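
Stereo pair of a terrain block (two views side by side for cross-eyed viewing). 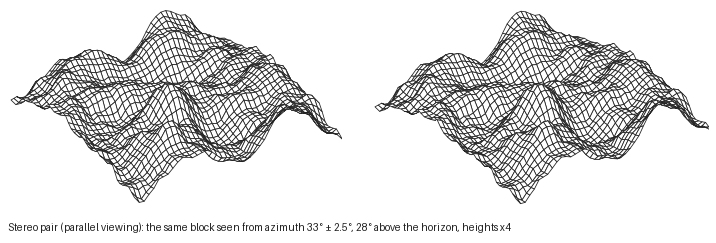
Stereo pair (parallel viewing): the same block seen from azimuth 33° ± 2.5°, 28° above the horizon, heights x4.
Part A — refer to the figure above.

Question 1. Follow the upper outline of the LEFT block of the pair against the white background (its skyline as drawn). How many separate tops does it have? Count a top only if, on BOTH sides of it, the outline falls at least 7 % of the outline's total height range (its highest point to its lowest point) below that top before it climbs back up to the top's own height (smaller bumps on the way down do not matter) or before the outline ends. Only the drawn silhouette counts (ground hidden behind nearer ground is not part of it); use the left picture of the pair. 2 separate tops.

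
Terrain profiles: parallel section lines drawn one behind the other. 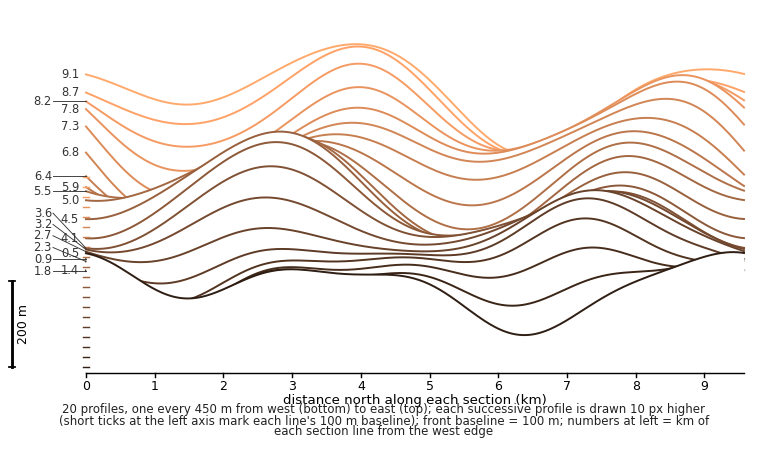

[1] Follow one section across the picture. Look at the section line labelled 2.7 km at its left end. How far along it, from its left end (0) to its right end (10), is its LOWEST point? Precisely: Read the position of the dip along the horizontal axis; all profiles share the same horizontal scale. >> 1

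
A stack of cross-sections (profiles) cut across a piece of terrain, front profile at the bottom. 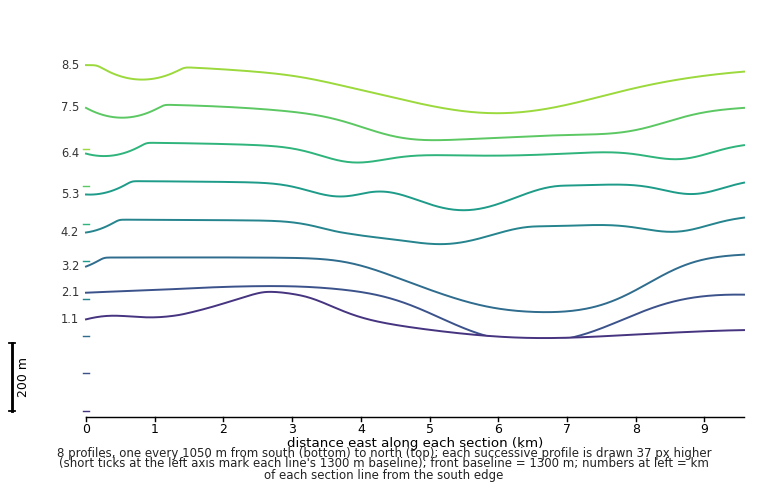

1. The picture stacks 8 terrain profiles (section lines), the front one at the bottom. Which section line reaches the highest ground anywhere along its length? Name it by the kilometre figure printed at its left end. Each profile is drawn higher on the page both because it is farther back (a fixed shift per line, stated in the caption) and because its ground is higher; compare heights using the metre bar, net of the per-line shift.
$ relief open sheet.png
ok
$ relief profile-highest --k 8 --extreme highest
1.1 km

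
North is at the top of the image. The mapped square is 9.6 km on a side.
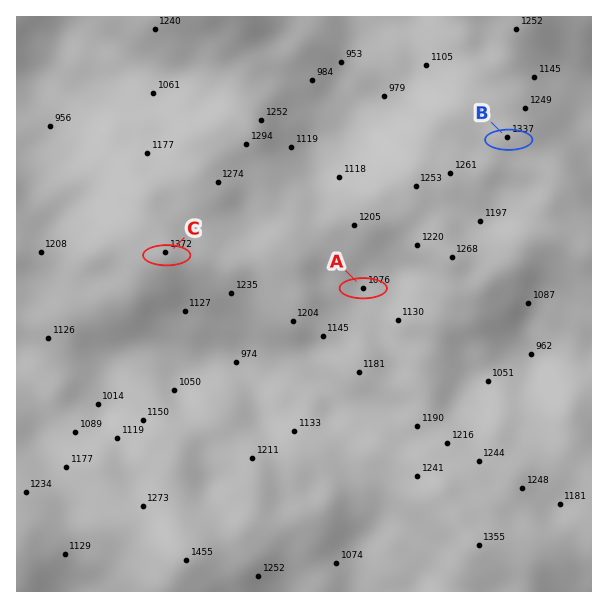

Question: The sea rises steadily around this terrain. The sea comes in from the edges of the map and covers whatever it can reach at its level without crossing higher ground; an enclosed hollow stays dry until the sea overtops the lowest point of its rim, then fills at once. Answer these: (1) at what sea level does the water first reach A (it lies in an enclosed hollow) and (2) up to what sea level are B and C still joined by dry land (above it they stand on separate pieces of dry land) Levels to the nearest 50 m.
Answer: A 1150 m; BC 1200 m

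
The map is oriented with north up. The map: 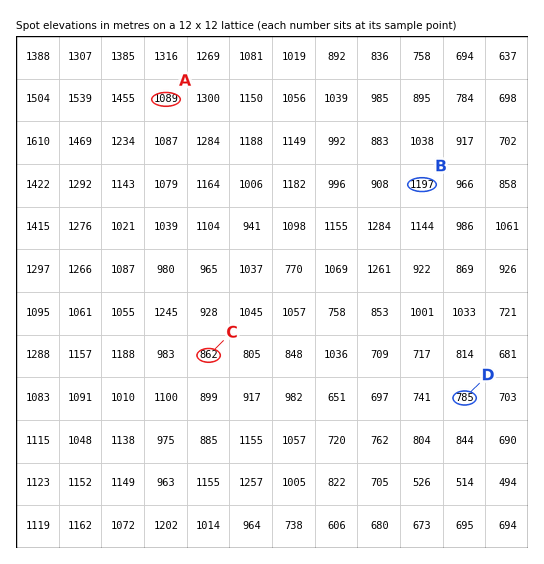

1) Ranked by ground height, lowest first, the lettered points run D C A B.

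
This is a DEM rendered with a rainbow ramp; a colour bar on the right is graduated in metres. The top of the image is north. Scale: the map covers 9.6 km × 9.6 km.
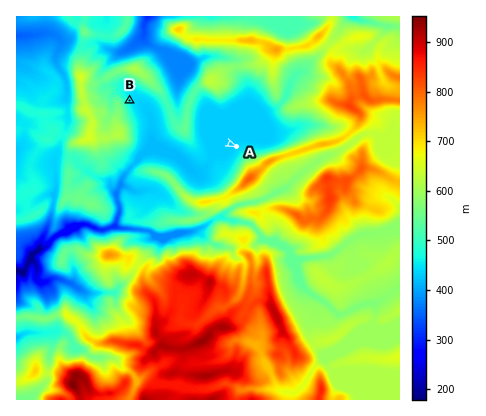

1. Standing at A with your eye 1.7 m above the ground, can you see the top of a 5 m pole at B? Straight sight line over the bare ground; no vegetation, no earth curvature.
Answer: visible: false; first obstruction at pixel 196 129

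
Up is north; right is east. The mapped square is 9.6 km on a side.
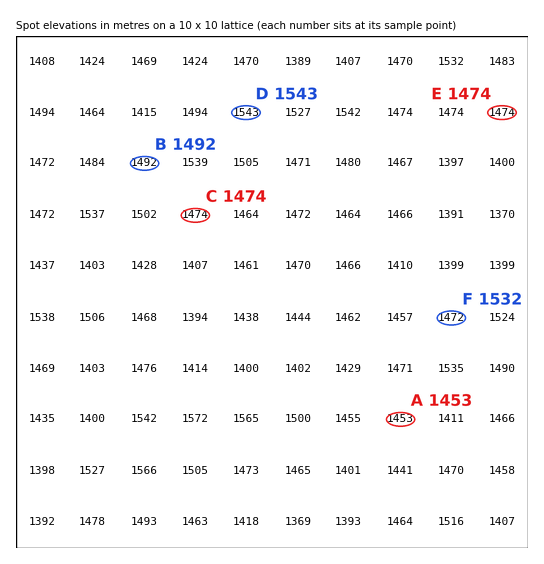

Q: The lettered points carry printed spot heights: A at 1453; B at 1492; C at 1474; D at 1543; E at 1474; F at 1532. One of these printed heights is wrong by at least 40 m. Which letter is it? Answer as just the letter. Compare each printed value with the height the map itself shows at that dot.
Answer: F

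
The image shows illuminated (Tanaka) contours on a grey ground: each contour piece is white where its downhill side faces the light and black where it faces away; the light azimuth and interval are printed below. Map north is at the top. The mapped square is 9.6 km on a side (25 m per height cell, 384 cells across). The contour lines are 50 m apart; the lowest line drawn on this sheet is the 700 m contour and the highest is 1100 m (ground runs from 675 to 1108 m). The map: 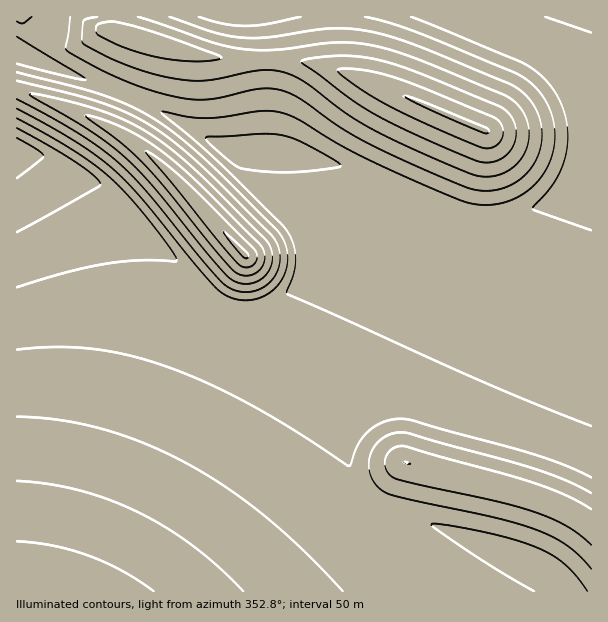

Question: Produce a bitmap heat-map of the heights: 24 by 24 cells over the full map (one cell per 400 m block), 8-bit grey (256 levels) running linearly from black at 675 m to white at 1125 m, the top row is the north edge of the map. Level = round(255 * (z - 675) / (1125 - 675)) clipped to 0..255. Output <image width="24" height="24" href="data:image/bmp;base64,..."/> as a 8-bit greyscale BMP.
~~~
<image width="24" height="24" href="data:image/bmp;base64,Qk12BgAAAAAAADYEAAAoAAAAGAAAABgAAAABAAgAAAAAAEACAAATCwAAEwsAAAABAAAAAAAAAAAAAAEBAQACAgIAAwMDAAQEBAAFBQUABgYGAAcHBwAICAgACQkJAAoKCgALCwsADAwMAA0NDQAODg4ADw8PABAQEAAREREAEhISABMTEwAUFBQAFRUVABYWFgAXFxcAGBgYABkZGQAaGhoAGxsbABwcHAAdHR0AHh4eAB8fHwAgICAAISEhACIiIgAjIyMAJCQkACUlJQAmJiYAJycnACgoKAApKSkAKioqACsrKwAsLCwALS0tAC4uLgAvLy8AMDAwADExMQAyMjIAMzMzADQ0NAA1NTUANjY2ADc3NwA4ODgAOTk5ADo6OgA7OzsAPDw8AD09PQA+Pj4APz8/AEBAQABBQUEAQkJCAENDQwBEREQARUVFAEZGRgBHR0cASEhIAElJSQBKSkoAS0tLAExMTABNTU0ATk5OAE9PTwBQUFAAUVFRAFJSUgBTU1MAVFRUAFVVVQBWVlYAV1dXAFhYWABZWVkAWlpaAFtbWwBcXFwAXV1dAF5eXgBfX18AYGBgAGFhYQBiYmIAY2NjAGRkZABlZWUAZmZmAGdnZwBoaGgAaWlpAGpqagBra2sAbGxsAG1tbQBubm4Ab29vAHBwcABxcXEAcnJyAHNzcwB0dHQAdXV1AHZ2dgB3d3cAeHh4AHl5eQB6enoAe3t7AHx8fAB9fX0Afn5+AH9/fwCAgIAAgYGBAIKCggCDg4MAhISEAIWFhQCGhoYAh4eHAIiIiACJiYkAioqKAIuLiwCMjIwAjY2NAI6OjgCPj48AkJCQAJGRkQCSkpIAk5OTAJSUlACVlZUAlpaWAJeXlwCYmJgAmZmZAJqamgCbm5sAnJycAJ2dnQCenp4An5+fAKCgoAChoaEAoqKiAKOjowCkpKQApaWlAKampgCnp6cAqKioAKmpqQCqqqoAq6urAKysrACtra0Arq6uAK+vrwCwsLAAsbGxALKysgCzs7MAtLS0ALW1tQC2trYAt7e3ALi4uAC5ubkAurq6ALu7uwC8vLwAvb29AL6+vgC/v78AwMDAAMHBwQDCwsIAw8PDAMTExADFxcUAxsbGAMfHxwDIyMgAycnJAMrKygDLy8sAzMzMAM3NzQDOzs4Az8/PANDQ0ADR0dEA0tLSANPT0wDU1NQA1dXVANbW1gDX19cA2NjYANnZ2QDa2toA29vbANzc3ADd3d0A3t7eAN/f3wDg4OAA4eHhAOLi4gDj4+MA5OTkAOXl5QDm5uYA5+fnAOjo6ADp6ekA6urqAOvr6wDs7OwA7e3tAO7u7gDv7+8A8PDwAPHx8QDy8vIA8/PzAPT09AD19fUA9vb2APf39wD4+PgA+fn5APr6+gD7+/sA/Pz8AP39/QD+/v4A////AMrIxcG8ta6noJiRioR+eHRwbGlmZGJgZ7+9uraxrKWfmJGKhH54c29raGViYGBogLOyr6ynopyWkImDfXhzb2pnZGRnbnqKoKinpKGdmJONiIJ8d3Juam1ze4OMlaGqpJ2cmZaTjoqFgHt2cWxocIyao6qsqZ+OepKRj4yJhYF9eHRva2djdZ6upJiLfnBgUoiHhYOAfHl1cW1pZWFeZYCDdGdcU01KSX19e3l3dHFtamZjX1xZVlhXUU1LSkhHRXNzcnBubGlmY2BdWldUUk9NS0lIRkVDQmpqaWhmZGJfXVpXVFJPTUtJR0ZEQ0FAPmBgYGBfXVtZV1RST01LSUdFQ0JAPz48O1VXWFhXVlVTUVBNS0lHRUNBQD49Ozo5N0tNT1BQUE9OY31oSERCQT89PDs5ODY1ND9DRkhJSUlgnMqgVEA+PTs6ODc2NDMyMTQ5PUBBQ1aS0d2bTzw6OTc2NTMyMS8uLScuMzc6S4XG2qFgOzc2NTQyMTEyMCwrKhsjKS5CebjWomA3MzIyMTAzPk5YUDkoJg8YJEJ1sM+gXzEqKistM0JVaHuIfFwzIw4rUn+wwpZaLCIhJC9CV2yBlKe2oXRBIEhulbGof1M/PTk3PlBogJeswM3KqHZCHYmXkHhgVlxiYFhVXHKOqcHMxbGchF8xGWZVT1lreYOGg3t3f5awvrmolH5pVDgbFTxOaYGUoKOcj4SCh4+UkIV1YUs2IxYTEllScZihlYBoVExQWGBiXlJCLh0UEhAPDg=="/>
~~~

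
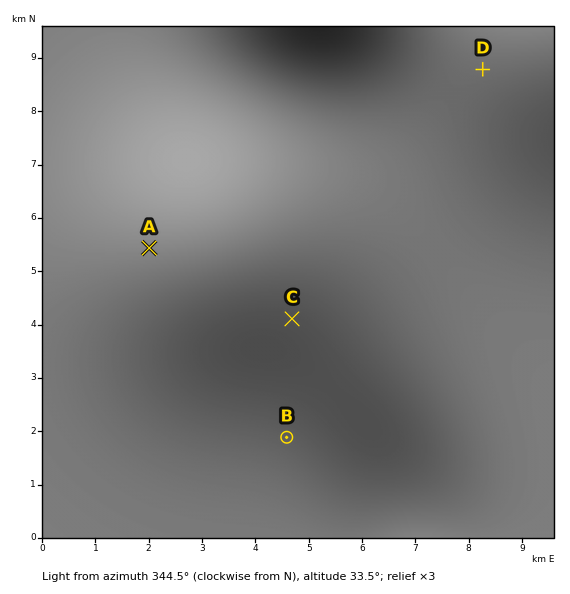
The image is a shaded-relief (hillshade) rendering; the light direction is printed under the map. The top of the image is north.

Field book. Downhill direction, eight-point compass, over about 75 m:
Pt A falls W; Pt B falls SE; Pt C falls SE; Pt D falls SW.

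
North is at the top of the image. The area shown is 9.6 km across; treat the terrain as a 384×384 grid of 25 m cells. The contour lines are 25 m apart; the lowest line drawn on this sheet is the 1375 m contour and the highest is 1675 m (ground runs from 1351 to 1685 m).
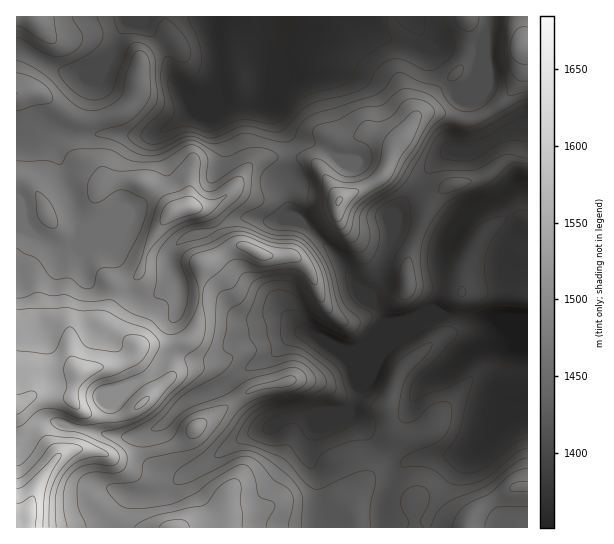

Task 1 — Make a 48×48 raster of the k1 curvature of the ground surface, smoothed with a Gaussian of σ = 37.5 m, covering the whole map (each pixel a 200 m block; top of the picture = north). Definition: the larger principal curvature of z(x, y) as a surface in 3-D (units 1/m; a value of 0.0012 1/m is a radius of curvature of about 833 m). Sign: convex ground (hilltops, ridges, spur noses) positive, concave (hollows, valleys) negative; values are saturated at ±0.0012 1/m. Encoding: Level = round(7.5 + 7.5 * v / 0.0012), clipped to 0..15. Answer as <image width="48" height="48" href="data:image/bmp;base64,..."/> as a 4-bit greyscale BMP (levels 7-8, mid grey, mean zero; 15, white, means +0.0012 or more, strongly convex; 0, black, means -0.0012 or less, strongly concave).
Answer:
<image width="48" height="48" href="data:image/bmp;base64,Qk32BAAAAAAAAHYAAAAoAAAAMAAAADAAAAABAAQAAAAAAIAEAAATCwAAEwsAABAAAAAAAAAAAAAAABEREQAiIiIAMzMzAERERABVVVUAZmZmAHd3dwCIiIgAmZmZAKqqqgC7u7sAzMzMAN3d3QDu7u4A////AIyoiIh5mrzcmIiXeImHd3mneIh4msh3iJ2nd3iZiIiKqYmYmZmIiImniIiIicuHiJ23d4mXd3d4mZmniaqZiImniIiImZy5iJ3nd4h3eIh4iaqoiJqpmYioiJmZmYnNy3v7Znd4mZiHeJvJiZqHeIiaiImZh3d6y2jflmacqIiHiIjLmZl3eIiJl4iId3d4qnef66z/qIiJiIicupl4mZiImHiId3d4i3eM7//rqru7qYiamJqIiZmHiZmIiHd4i4iripiIZ4is2oiYdnqHeImYiaq6mId4iZineJmsmId77bmHZnmXd3iImZmqqIh3iLdne//e/pmJvdyoZniHd3eJqniaqIiHiLurz8d3v/p3ib7sh3eIeJm7y3iauXd3h4qpnZV4iv+nd3jf/cuqrNmJ3neZrId3iHiHfLZ4eJ38qIeL///+3Jd3v5Z3e7h4iIiIi+3bmYjNu7mIiazcuph3jth3eLuqqpmZm6u7y5eaiJqoh3q5iIh4i+2YiImYiIh3mneHnKiJmYibqYmoeIiIib3Zd4iHd4d3qnd4q8zMyoeIiYiYeJuIiIndqZmId4d3mniKuqd5y4iIiId2eM6od3ic3KmIiJmJqqq6h5hmvId4iIiInv3beIiImYd3eJqpmaqYd4mHrIeJh3iJ77eJzbl3mph4iWiXmHeZd4iHrYiah3eK/WZ3nfyqvMzMzGmXmGeaqZiHnHiadmZ8+XeHePypmpiIiHmHiHipvKiHrIiJp2aP+YeIifuIipd3iImHiImGfLiKvKh4u7vfyXipiet4i6h3iIiHeHh3e9d73dya///+mHrJiN13esh3iIiIh4h4ifl5mK7//s3aiK25iK6HeMp3iIiJmHeHd9+Gd3rdlmm5mv2ph423eK2XeIiamIiHd5/ZeZmZh2iInvqHh3vYeIraiYipiJiHd3v//8l3iYd4r/hmZ3nLd4ibunioiJqHd4q97v6pqqq7rfyXZ4itp3iImXqYiIqoiaqI15/6mImYju/+mZiL7KmYiKqHiImazbl452n8dndmz4jf+5ma3//YaKmIeIiZqrqY2Xeup3d6+mZZ/oiJmIv+moiIiZmZmau6zKiKy7q9yHdnzqiHd3ed3XeImpmZmHit7cqImqqZmJiIrNqGaIeJmHiIiIiJh1Z66Yq6qYiImqqZm92FWJiIh4h3iJmJmHeKp2eamImqqZmZmc63e8qHd4d3m7zcuYiYd3iZhmeZiJmph6zd///odpeKuoib3Juod3eId3iZiImZiKu7l3jvprvMl3Zoq7uHiIiZh4iIiIeIiamZd3d92qu5d3dorMhnmIiZiIiIh3eHeaiKqId4ypmId3d4rcd4qYiZh3d4iHeIipiJy4h4upiJiIiInsmKuYiYh3iIiIiImph3nJiJyoiKqpiHnsmaqIiIiIiIiIiImYd2aqiK2mirqqqZvKmbmHiIiIiHd4h4iIiHaad52oq5iJmZmIiqiHiIiId3iIiIiIiIibiJyruod4iHd3mod4iIiIiIiId4mHeJq8mJyg=="/>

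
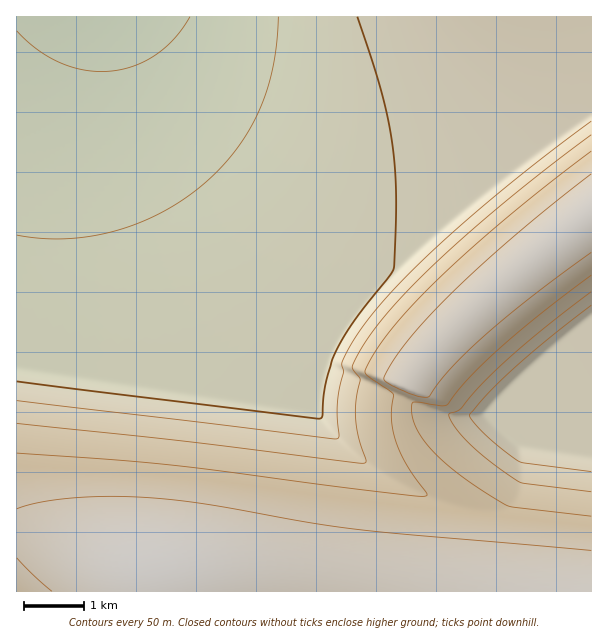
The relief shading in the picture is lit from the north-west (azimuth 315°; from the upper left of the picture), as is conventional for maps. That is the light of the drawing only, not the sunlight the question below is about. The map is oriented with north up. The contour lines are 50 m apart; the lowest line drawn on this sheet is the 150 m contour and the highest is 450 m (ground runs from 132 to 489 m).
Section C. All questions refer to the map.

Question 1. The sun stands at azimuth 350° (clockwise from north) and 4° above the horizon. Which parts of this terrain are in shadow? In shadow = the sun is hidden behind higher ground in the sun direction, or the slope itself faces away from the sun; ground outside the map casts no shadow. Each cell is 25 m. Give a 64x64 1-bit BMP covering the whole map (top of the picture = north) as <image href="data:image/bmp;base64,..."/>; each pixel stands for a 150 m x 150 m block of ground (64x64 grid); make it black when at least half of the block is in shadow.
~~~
<image width="64" height="64" href="data:image/bmp;base64,Qk0+AgAAAAAAAD4AAAAoAAAAQAAAAEAAAAABAAEAAAAAAAACAAATCwAAEwsAAAIAAAAAAAAA////AAAAAAAAAAAAAAAAAAAAAAAAAAAAAAAAAAAAAAAAAAAAAAAAAAAAAAAAAAAAAAAAAAAAAAAAAAAAAAAAAAAAAAAAAAAAAAAAAAAAAAAAAAAAAAAAAAAAAAAAAAAAAAAAAAAAAAAAAAAAAAAAAAAAAAAAAAAAAAAAAAAAAAAAAAAAAAAH+AAAAAAAD//+AAAAAAAf//8AAAAAAD///wAAAAAAf///AAAAAAD///8AAAAAAP///wAAAAAB8///AAAAAAOB//8AAAAABAH//wAAAAAAAP//AAAAAAAAf/8AAAAAAAA//wAAAAAAAB//AAAAAAAAD/8AAAAAAAAH/wAAAAAAAAP/AAAAAAAAAf8AAAAAAAAA/wAAAAAAAAA/AAAAAAAAAB8AAAAAAAAADwAAAAAAAAAHAAAAAAAAAAEAAAAAAAAAAAAAAAAAAAAAAAAAAAAAAAAAAAAAAAAAAAAAAAAAAAAAAAAAAAAAAAAAAAAAAAAAAAAAAAAAAAAAAAAAAAAAAAAAAAAAAAAAAAAAAAAAAAAAAAAAAAAAAAAAAAAAAAAAAAAAAAAAAAAAAAAAAAAAAAAAAAAAAAAAAAAAAAAAAAAAAAAAAAAAAAAAAAAAAAAAAAAAAAAAAAAAAAAAAAAAAAAAAAAAAAAAAAAAAAAAAAAAAAAAAAAAAAAAAAAAAAAAAA=="/>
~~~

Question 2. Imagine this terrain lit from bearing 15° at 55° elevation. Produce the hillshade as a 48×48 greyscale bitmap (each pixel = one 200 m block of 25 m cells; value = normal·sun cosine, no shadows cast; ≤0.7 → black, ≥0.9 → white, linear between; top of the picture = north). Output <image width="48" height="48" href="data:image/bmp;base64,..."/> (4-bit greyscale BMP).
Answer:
<image width="48" height="48" href="data:image/bmp;base64,Qk32BAAAAAAAAHYAAAAoAAAAMAAAADAAAAABAAQAAAAAAIAEAAATCwAAEwsAABAAAAAAAAAAAAAAABEREQAiIiIAMzMzAERERABVVVUAZmZmAHd3dwCIiIgAmZmZAKqqqgC7u7sAzMzMAN3d3QDu7u4A////AHd3eIiIiIiIiIiIiIiIiZmZmZmZqqqqqnd3iIiIiJmZmIiImZmZmZmZmZqqqqqqqniIiJmZmZmZmZmZmZmZmaqqqqqqq7u7u4iJmZmZqqqqqqqqqqqqqqqqq7u7u7u7zJmZmaqqqqqqqqqqqqqru7u7u7u8zMzMzJmaqqqqu7u7u7u7u7u7u7u8zMzMzMzN3aqqqru7u7u7u7u7u8zMzMzMzMu8zd3d3aqru7u7vMzMzMzMzMzMzMzMuqq7zd3u7ru7u8zMzMzMzMzMzd3d3dy5mZq83u7u7rvMzMzMzN3d3d3d3d3d3bmIiavN7v7v/8zMzM3d3d3d3d3d3u7u2nd4mrze////7szd3d3d3d7u7u7u7u7tlmeJq83v/+3cy93d3d3u7u7u7u7u7v/ZZniavN3v/Lqpmd3e7u7u7u7v//////6WZ4iavN7+yZmZme7u7u7v///////+7ttmd4mamIm7mZmZme7v///////+7t3MuqhneIhjEjRGmZmZmf/////+7dzLuqqZmZh3h0EAJEMiaJmZmf/u7dzLuqqZmZmZmZiHUgFXh1QxJomZmcy7uqmZmZmZmZmZmZiFNXmZh2VCEmiZmamZmZmZmZmZmZmZmZmHmqqpmHZTIRWJmZmZmZmZmZmZmZmZmZmaqruqmYdkMhFImZmZmZmZmZmZmZmZmZmau7u6qYh2QyEUeZmZmZmZmZmZmZmZmZmZu7u7qpiHZTIQN5mZmZmZmZmZmZmZmZmZrMzLu6mIdlQhApmZmZmZmZmZmZmZmZmZm8zMy7qZh2VDEJmZmZmZmZmZmZmZmZmZmbzMzLupmHZUMpmZmZmZmZmZmZmZmZmZmZvMzMu6qYdlQ5mZmZmZmZmZmZmZmZmZmZm83czLqph2VJmZmZmZmZmZmZmZmZmZmZmbzdzMu6mIdpmZmZmZmZmZmZmZmZmZmZmZvN3cy7qZh5mZmZmZmZmZmZmZmZmZmZmZm83dzLuqmJmaqqqqmZmZmZmZmZmZmZmZmazd3cy7qZqqqqqqqpmZmZmZmZmZmZmZmZrN3dzLuqqqqqqqqqmZmZmZmZmZmZmZmZms3d3My6qqqqqqqqmZmZmZmZmZmZmZmZmZvd3dzKqqqqqqqqqZmZmZmZmZmZmZmZmZms3d3KqqqqqqqqqZmZmZmZmZmZmZmZmZmazd3aqqqqqqqqqZmZmZmZmZmZmZmZmZmZm93aqqqqqqqqqZmZmZmZmZmZmZmZmZmZmazaqqqqqqqqqZmZmZmZmZmZmZiIiZmZmZrKqqqqqqqqqZmZmZmZmZmZiIiIiIiZmZmaqqqqqqqqqZmZmZmZmZmIiIiIiIiImZmaqqqqqqqqqZmZmZmZmYiIiIiIiIiIiZmaqqqqqqqqmZmZmZmZmIiIiIiIiIiIiJmaqqqqqqqqmZmZmZmZiIiIiIiIiIiIiImaqqqqqqqpmZmZmZmYiIiIiIiIiIiIiIiaqqqqqqqpmZmZmZmIiIiIiIiIiIiIiIiaqqqqqqqZmZmZmZiIiIiIiIiIiIiIiIiQ=="/>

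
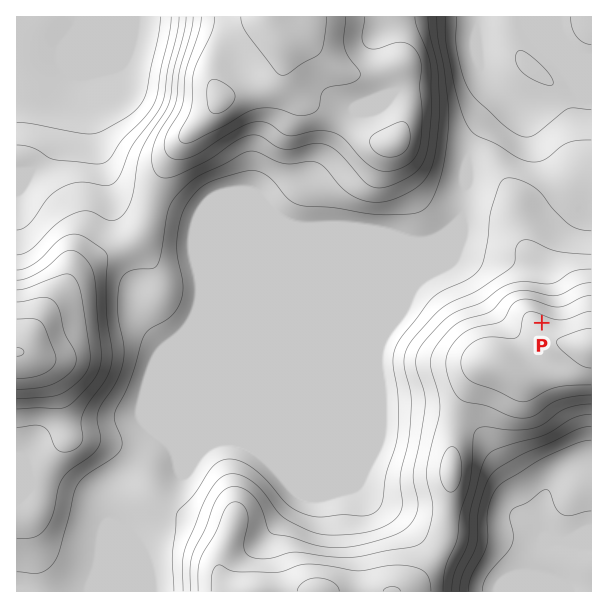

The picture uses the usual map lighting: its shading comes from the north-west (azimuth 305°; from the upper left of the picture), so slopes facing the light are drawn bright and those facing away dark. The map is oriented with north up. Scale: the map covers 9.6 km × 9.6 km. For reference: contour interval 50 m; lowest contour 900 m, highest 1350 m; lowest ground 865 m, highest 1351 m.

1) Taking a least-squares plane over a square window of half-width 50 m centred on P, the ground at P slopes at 7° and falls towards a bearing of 13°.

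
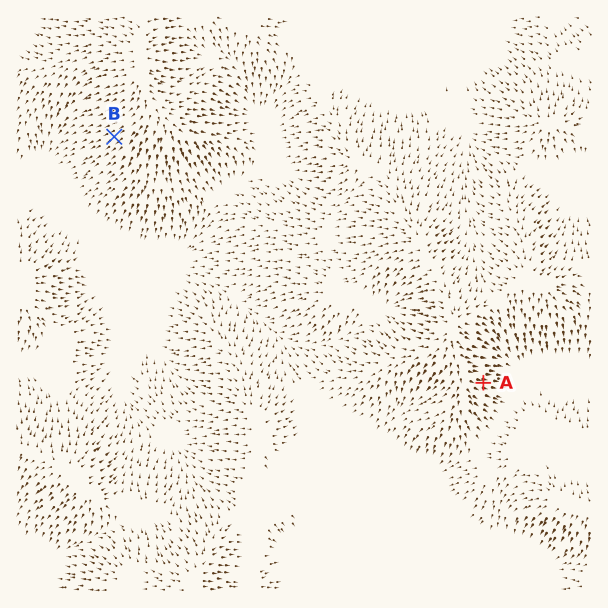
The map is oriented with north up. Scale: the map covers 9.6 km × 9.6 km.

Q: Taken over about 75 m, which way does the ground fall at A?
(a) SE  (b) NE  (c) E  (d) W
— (c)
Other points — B SW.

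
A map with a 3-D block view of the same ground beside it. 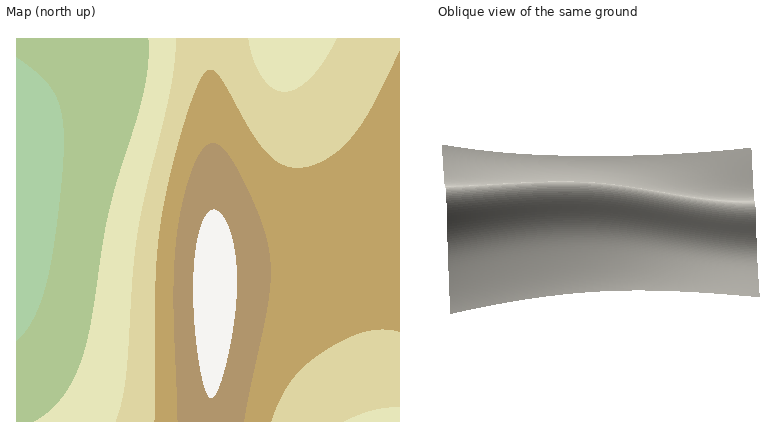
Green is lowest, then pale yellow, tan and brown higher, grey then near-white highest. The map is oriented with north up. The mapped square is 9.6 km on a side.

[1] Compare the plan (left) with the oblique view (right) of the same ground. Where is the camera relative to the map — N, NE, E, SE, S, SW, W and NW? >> E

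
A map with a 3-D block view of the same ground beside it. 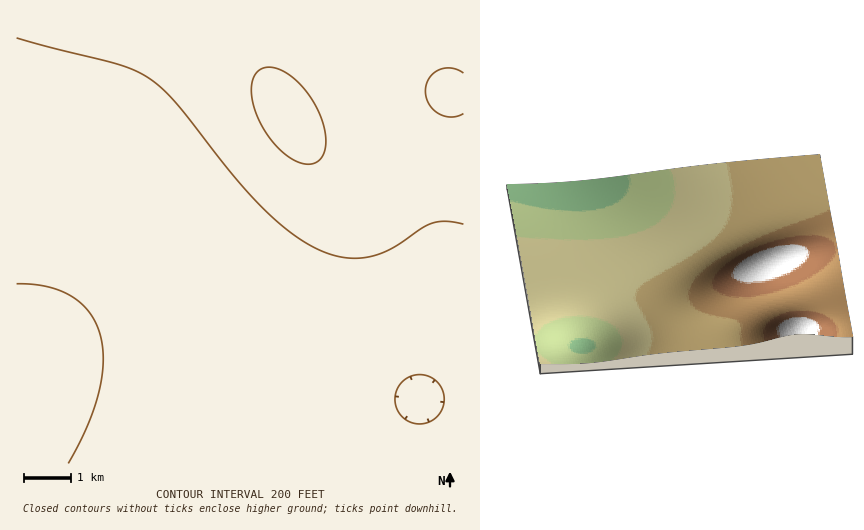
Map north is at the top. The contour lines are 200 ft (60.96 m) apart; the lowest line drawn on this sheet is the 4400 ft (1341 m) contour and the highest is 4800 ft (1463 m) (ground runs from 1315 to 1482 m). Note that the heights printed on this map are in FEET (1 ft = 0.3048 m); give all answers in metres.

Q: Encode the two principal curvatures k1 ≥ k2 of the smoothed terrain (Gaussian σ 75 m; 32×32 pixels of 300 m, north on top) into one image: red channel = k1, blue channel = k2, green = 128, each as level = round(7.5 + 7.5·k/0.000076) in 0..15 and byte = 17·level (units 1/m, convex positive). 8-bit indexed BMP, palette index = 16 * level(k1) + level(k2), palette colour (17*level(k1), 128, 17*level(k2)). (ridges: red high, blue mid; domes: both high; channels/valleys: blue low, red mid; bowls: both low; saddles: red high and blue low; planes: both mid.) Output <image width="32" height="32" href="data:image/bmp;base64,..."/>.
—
<image width="32" height="32" href="data:image/bmp;base64,Qk02CAAAAAAAADYEAAAoAAAAIAAAACAAAAABAAgAAAAAAAAEAAATCwAAEwsAAAABAAAAAAAAAIAAABGAAAAigAAAM4AAAESAAABVgAAAZoAAAHeAAACIgAAAmYAAAKqAAAC7gAAAzIAAAN2AAADugAAA/4AAAACAEQARgBEAIoARADOAEQBEgBEAVYARAGaAEQB3gBEAiIARAJmAEQCqgBEAu4ARAMyAEQDdgBEA7oARAP+AEQAAgCIAEYAiACKAIgAzgCIARIAiAFWAIgBmgCIAd4AiAIiAIgCZgCIAqoAiALuAIgDMgCIA3YAiAO6AIgD/gCIAAIAzABGAMwAigDMAM4AzAESAMwBVgDMAZoAzAHeAMwCIgDMAmYAzAKqAMwC7gDMAzIAzAN2AMwDugDMA/4AzAACARAARgEQAIoBEADOARABEgEQAVYBEAGaARAB3gEQAiIBEAJmARACqgEQAu4BEAMyARADdgEQA7oBEAP+ARAAAgFUAEYBVACKAVQAzgFUARIBVAFWAVQBmgFUAd4BVAIiAVQCZgFUAqoBVALuAVQDMgFUA3YBVAO6AVQD/gFUAAIBmABGAZgAigGYAM4BmAESAZgBVgGYAZoBmAHeAZgCIgGYAmYBmAKqAZgC7gGYAzIBmAN2AZgDugGYA/4BmAACAdwARgHcAIoB3ADOAdwBEgHcAVYB3AGaAdwB3gHcAiIB3AJmAdwCqgHcAu4B3AMyAdwDdgHcA7oB3AP+AdwAAgIgAEYCIACKAiAAzgIgARICIAFWAiABmgIgAd4CIAIiAiACZgIgAqoCIALuAiADMgIgA3YCIAO6AiAD/gIgAAICZABGAmQAigJkAM4CZAESAmQBVgJkAZoCZAHeAmQCIgJkAmYCZAKqAmQC7gJkAzICZAN2AmQDugJkA/4CZAACAqgARgKoAIoCqADOAqgBEgKoAVYCqAGaAqgB3gKoAiICqAJmAqgCqgKoAu4CqAMyAqgDdgKoA7oCqAP+AqgAAgLsAEYC7ACKAuwAzgLsARIC7AFWAuwBmgLsAd4C7AIiAuwCZgLsAqoC7ALuAuwDMgLsA3YC7AO6AuwD/gLsAAIDMABGAzAAigMwAM4DMAESAzABVgMwAZoDMAHeAzACIgMwAmYDMAKqAzAC7gMwAzIDMAN2AzADugMwA/4DMAACA3QARgN0AIoDdADOA3QBEgN0AVYDdAGaA3QB3gN0AiIDdAJmA3QCqgN0Au4DdAMyA3QDdgN0A7oDdAP+A3QAAgO4AEYDuACKA7gAzgO4ARIDuAFWA7gBmgO4Ad4DuAIiA7gCZgO4AqoDuALuA7gDMgO4A3YDuAO6A7gD/gO4AAID/ABGA/wAigP8AM4D/AESA/wBVgP8AZoD/AHeA/wCIgP8AmYD/AKqA/wC7gP8AzID/AN2A/wDugP8A/4D/AHeHh4eHh4eHh4eHh4eHh4eIiIiIh5eXl5eWlpaWlpaWd3eHh4eHh4eHh4eHh4eHh4iIiIiHl5eXlpaFhXV1hYV3d3eHh4eHh4eHh4eHh4eHiIiIh5eXl5aWhXVkZGRkdXd3d3eHh4eHh4eHh4eHh4eHiIeHl5eXlpaFZFRERFR0dnd3d3eHh4eHh4eHh4eHh4eHh4eXl5eWlnVkRDMzRGR2dnd3d4eHh4eHh4eHh4eHh4eHh5eXp5aWdWREMzNEZHZ2dnd3d4eHh4eHh4eHh4eHh4eHl5eXlpaFdFRERFR0dnZ2dnd3h4eHh4eHh4eHh4eHh4eXl5emlpWFdGRkdIV2dnZ2dneHh4eHh4eHh4eHh4eHh5eXl6eWloWFdYWFlXZ2dnZ2d4eHh4eHh4eHh4eHh4eHh5eXl5eWlpaWlpaWdnZ2dnZ2h4eHh4eHh4eHh4eHh4eHl5eXl5eXlpaWlpZ2dnZ2dneHh4eHh4eHh4eHh4eHh4eHh5eXl5eXl5eXl3d3d3d3h4eHh4eHh4eHh4eHh4eHh4eHh4eIh5eXl5eXh4eHh4eHh4eHh4eHh4eHh4eHh4aGhoaHh4eHh5eXl5eHh4eHh4eHh4eHh4eHh4eHh4aGhoaGlpaXh4eHh4eHh4eHh4eHh4eHh4eHh4eHd3eGhoWFhZWWlpaXl4eHh4eHh4eHh4eHh4eHh4eHh3d3doaFhYWVlaamppaWhoeHh4eHh4eHh4eHh4eHh4d3d3d2hYSElJWmtramlpaGhod3d4eHh4eHh4eHh4eHh3d3dnWEhJSVtsbHxraWhoZ2d3d3h4eHh4eHh4eHh4d3d3Z1hIODlKbH5+fHtpWFdXZ2doaHh4eHh4eHh4eHh3d2dYSDg5Smx+j46MemlYR0dXSEhIeHh4eHh4eHh4eHd3aFg4ODlbjp+fnox6WEg3ODg5OTh4eHh4eHh4eHh4eGhYSDg5So2vr6+di3lIKCgZKio7OHh4eHh4eHh4eHh4aFg4OUlrn6+vr6yKWTkZCQosTV1oeHh4eHh4eHh4eGhYSDg5Wo2vr7+tqnlJGQkKHD6Pv7h4eHh4eHh4eHh4aFhIOUpsj6+vr6uZaTgZCgsub8//+Hh4eHh4eHh4eHhoWElJW36Pn6+smnlIKBgKHD5/3//4eHh4eHh4eHh4eGhYSUpcfo+fnpuJWDgoKCkrPn+///h4eHh4eHh4eHhoaFhZW2x+j46MemlIODc3OTs9X4+vmHh4eHh4eHh4eGhoWVlbbH19fHppSDg3R0dIOjs8TVxYeHh4eHh4eHh4eGhpamtsbHxqaVhISEdXZ1hJSjo7Ojh4eHh4eHh4eHh4aGlpamtramlZSEhIV2dnaFhZSTk5M="/>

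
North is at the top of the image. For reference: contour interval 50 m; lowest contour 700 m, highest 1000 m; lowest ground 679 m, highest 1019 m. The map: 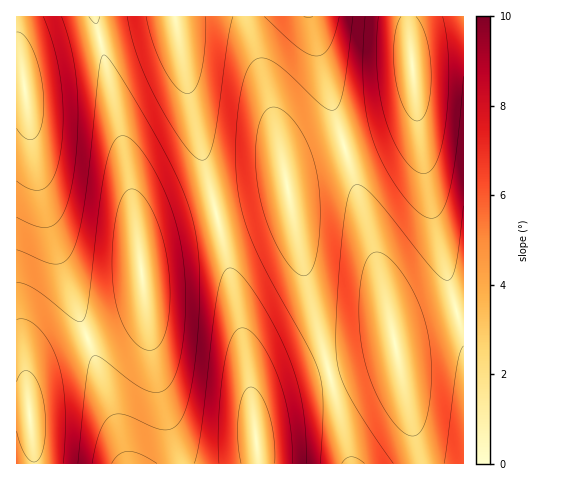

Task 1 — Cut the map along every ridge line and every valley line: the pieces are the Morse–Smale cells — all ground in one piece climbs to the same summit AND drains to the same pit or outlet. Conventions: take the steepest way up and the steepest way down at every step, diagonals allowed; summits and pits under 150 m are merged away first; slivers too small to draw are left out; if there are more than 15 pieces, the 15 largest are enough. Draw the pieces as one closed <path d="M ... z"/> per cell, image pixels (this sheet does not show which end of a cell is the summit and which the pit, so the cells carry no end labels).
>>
<path d="M463 16l-288 1 17 95 33 136 16 78 18 138 205-1z"/><path d="M174 16l-80 1 21 87 13 65 12 82 4 55-3 7-11 9-73 28-16 8-11 10-4 9 3 32-13-2 1 57 242-1-7-68-11-69-16-78-33-136z"/><path d="M94 16l-78 1 0 389 12 3-2-32 4-9 8-8 19-10 73-28 11-9 3-7-4-55-12-82-20-96z"/>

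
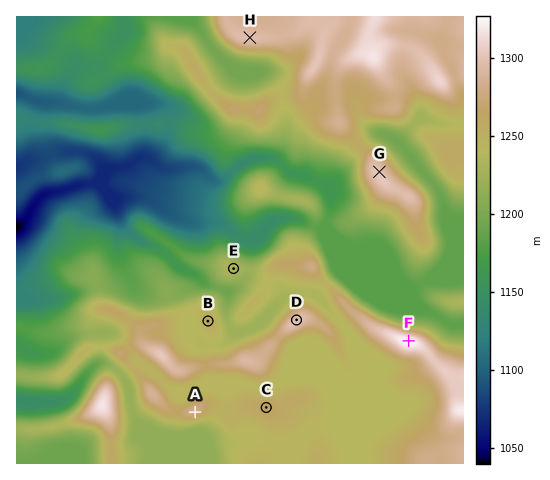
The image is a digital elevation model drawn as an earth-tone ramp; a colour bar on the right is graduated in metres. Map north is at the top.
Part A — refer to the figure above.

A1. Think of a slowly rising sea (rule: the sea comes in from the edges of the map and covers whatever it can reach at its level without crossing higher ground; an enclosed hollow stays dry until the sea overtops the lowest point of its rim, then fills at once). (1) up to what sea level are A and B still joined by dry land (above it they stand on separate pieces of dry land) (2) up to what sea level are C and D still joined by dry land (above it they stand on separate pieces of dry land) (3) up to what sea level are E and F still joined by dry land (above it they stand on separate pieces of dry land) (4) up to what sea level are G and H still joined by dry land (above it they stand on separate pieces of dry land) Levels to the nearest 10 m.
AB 1240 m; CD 1250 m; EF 1220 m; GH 1260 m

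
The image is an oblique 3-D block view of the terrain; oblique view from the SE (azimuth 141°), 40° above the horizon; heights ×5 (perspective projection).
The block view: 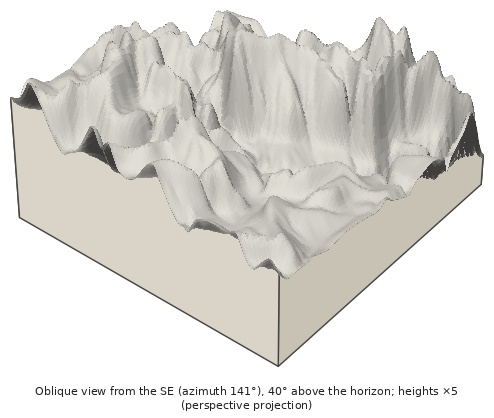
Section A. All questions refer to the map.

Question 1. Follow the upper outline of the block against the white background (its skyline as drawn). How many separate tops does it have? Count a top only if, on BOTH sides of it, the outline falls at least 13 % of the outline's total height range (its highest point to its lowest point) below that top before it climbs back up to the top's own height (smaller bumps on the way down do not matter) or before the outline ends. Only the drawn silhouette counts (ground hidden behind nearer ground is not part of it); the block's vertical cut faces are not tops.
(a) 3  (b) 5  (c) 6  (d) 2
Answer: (a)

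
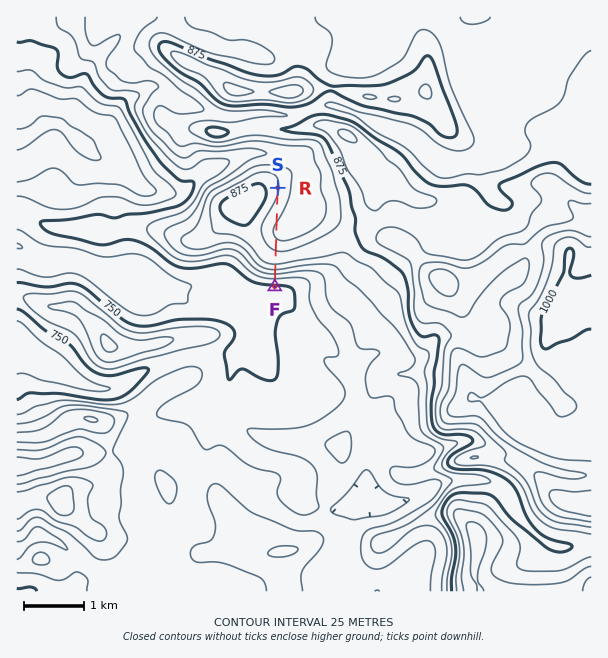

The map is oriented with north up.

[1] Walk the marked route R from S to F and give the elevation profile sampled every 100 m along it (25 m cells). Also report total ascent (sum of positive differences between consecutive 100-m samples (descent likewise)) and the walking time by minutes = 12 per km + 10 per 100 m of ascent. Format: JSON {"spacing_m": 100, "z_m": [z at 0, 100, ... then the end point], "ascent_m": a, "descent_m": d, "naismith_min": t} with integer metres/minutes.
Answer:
{"spacing_m": 100, "z_m": [852, 851, 846, 840, 834, 829, 824, 821, 823, 830, 843, 856, 860, 844, 813, 780, 755, 746], "ascent_m": 38, "descent_m": 145, "naismith_min": 24}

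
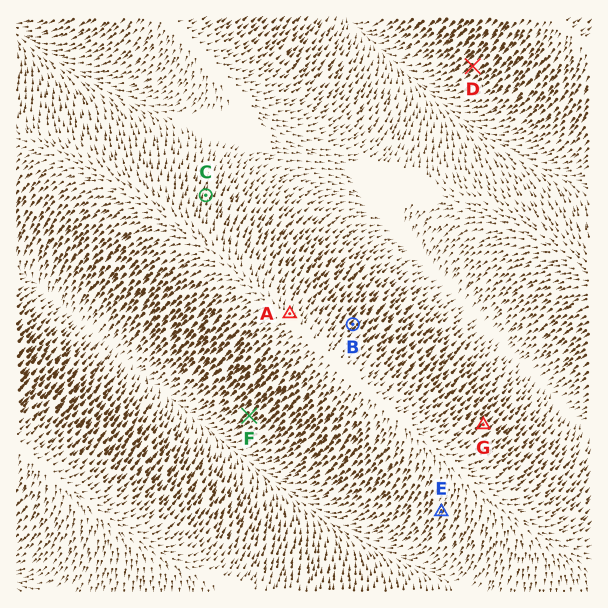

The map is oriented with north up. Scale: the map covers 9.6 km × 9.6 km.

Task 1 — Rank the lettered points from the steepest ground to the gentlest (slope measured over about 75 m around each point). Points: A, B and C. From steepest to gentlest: B C A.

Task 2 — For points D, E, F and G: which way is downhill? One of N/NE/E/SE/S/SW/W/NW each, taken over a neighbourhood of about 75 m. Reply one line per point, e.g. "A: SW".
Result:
D: SW
E: SW
F: SW
G: NE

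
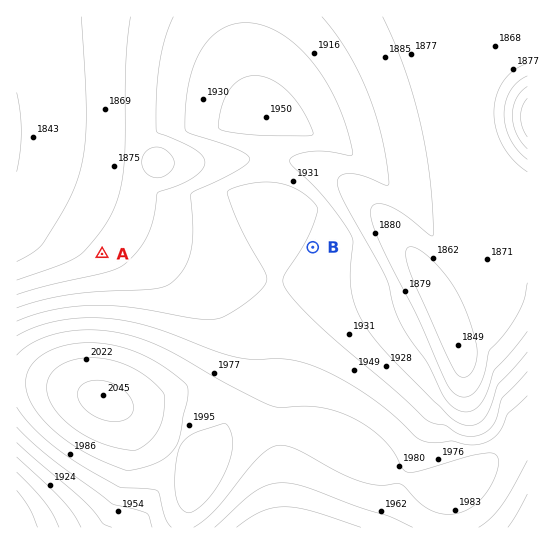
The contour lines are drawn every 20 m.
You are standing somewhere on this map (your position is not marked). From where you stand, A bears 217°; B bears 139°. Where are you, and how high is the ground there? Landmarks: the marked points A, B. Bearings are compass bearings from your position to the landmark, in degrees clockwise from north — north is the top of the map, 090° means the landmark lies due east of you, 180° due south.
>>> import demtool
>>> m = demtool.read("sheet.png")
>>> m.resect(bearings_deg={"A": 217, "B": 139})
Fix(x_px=203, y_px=121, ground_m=1930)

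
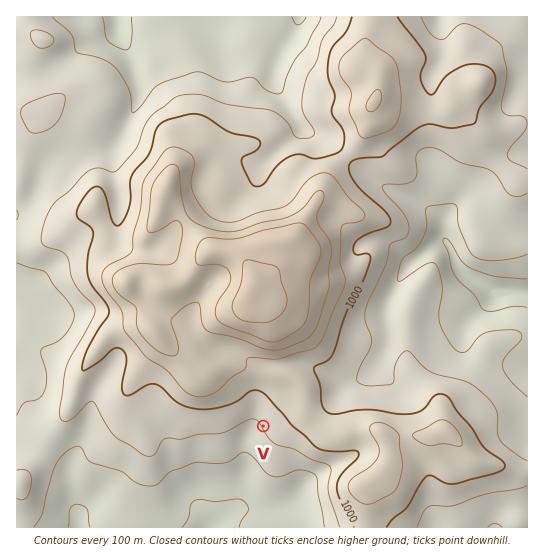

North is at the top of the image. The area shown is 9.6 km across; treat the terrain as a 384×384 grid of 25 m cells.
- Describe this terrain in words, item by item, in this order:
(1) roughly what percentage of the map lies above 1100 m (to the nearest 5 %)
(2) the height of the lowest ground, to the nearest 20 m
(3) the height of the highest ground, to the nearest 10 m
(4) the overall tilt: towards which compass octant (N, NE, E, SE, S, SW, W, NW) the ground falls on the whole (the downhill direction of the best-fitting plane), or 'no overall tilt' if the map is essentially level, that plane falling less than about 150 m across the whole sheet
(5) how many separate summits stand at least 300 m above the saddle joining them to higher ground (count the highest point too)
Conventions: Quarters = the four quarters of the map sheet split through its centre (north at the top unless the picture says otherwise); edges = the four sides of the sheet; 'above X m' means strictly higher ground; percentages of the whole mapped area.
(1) Roughly 15 % of the ground is higher than 1100 m.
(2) The lowest ground is at about 620 m.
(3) The highest ground is at about 1450 m.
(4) No overall tilt - high and low ground are spread across the sheet.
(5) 1 summit rises at least 300 m above its surroundings.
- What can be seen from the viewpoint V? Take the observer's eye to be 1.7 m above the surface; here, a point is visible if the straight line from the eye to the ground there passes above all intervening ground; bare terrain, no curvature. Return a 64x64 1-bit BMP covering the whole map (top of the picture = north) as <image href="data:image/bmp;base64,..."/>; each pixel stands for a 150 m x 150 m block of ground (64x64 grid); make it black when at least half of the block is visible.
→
<image width="64" height="64" href="data:image/bmp;base64,Qk0+AgAAAAAAAD4AAAAoAAAAQAAAAEAAAAABAAEAAAAAAAACAAATCwAAEwsAAAIAAAAAAAAA////AAAAAAB4B///ACAAAHAP//4AIAAAYAf//ABAAABgAH/4AEAAAEAAcfgAwAAAwABgcABgAAAAAGAwAAAAAAAAcDAAAAAAAAB4OAAAAAAAAGh4AAAAAAAAzH4AAAAAAADEfgAAAAAAAAB/AAAAAAAAAH8AAAAAAAAA/wAAAAAAAAH/AAAAAAAAAf8AAAAAAAAB/wAAAAAAAAD/AAAAAAAAADgAAAAAAAAAAAAAAAAAAAAAAAAAAAAAAAfAAAAAAAAAD+AAAAAAAAA/IAAAAAAAAHwAAAAAAAAAAAAAAAAAAAAAAAAAAAAAAAAAAAAAAAAAAAAAAAAAAAAAAAAAAAAAAAAAAAAAAAAAAAAAAAAAAAAAAAAAAAAAAAAAAAAAAAAAAAAAAAAAAAAAAAAAAAAAAAAAAAAAAAAAAAAAAAAAAAAAAAAAAAAAAAAAAAAAAAAAAAAAAAAAAAAAAAAAAAAAAAAAAAAAAAAAAAAAAAAAAAAAAAAAAAAAAAAAAAAAAAAAAAAAAAAAAAAAAAAAAAAAAAAAAAAAAAAAAAAAAAAAAAAAAAAAAAAAAAAAAAAAAAAAAAAAAAAAAAAAAAAAAAAAAAAAAAAAAAAAAAAAAAAAAAAAAAAAAAAAAAAAAAAAAAAAAAAAAAAAAAAAAAAAAAAAAAAAAAAAAAAAAAAAAAAAAAAAAAAAAA=="/>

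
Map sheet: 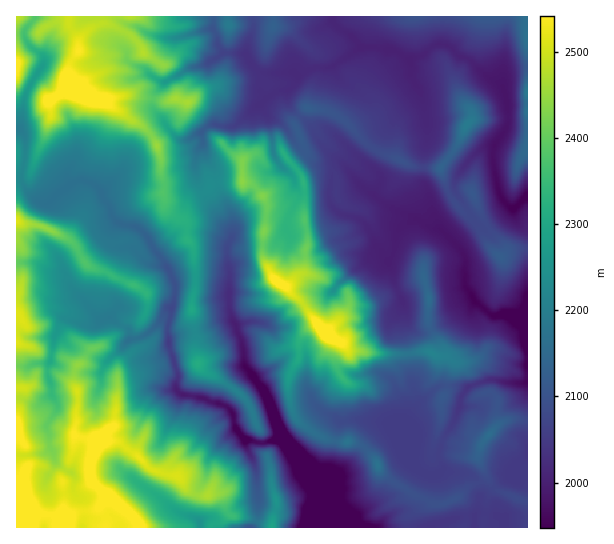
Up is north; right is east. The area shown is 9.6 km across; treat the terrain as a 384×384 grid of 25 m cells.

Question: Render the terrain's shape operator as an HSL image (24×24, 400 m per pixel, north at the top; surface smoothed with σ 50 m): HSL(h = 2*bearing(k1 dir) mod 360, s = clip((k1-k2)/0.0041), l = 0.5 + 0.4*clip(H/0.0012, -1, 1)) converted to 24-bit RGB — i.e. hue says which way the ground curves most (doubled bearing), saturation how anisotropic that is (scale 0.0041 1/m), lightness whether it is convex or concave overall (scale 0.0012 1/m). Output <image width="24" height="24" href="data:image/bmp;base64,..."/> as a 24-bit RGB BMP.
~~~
<image width="24" height="24" href="data:image/bmp;base64,Qk32BgAAAAAAADYAAAAoAAAAGAAAABgAAAABABgAAAAAAMAGAAATCwAAEwsAAAAAAAAAAAAAgal7Vmmyt42ybmWhiWRyuOfIjEm/lDJndxkb44Nha/S3BXX48s2xNXKIWRN0Z5JIsptEQ55Jn4Vkj4BfX4NXaZFognN8kI1spryCTThdn5NVloVMzO/ihD9ZOhAark4+nMfhu87mZcdqEAs85fbMrIrEERJpqoCjn3dtbJxniLGveYOjsJC7bmKTbJOif6Sywm9vOW6QqjR9y+aaQDAcKgkTsuf1v9/jQpS2p9u/2JbENgDGn8JpThZAbXUqXXVQu495c862fF9ne3RqdG1ZnoFSYopugoBuYMxDPyZivI9l2pt9Qy6H0vntFk1U5MmvStakL5NKhyGGlf9yqB+JRg0oqblwWsW4jea1iEd6enZ+fWyMf3ihz5qaUm5sb4l7ecJtOzZw2s6WQ5y/4q3GK3iva4vcQaNMsE5X1qVWMwAs2//FMAAz1vXki8LQZ8aJfVJmfHB3fHl9ooFwSXyIX6WY2pm6VXSAuXVOOViE2b1hJUdj6d2WLGR5yIlzQmicu3CSZAgEBMRT+j8m+gLgXq9rczU4dnk3VWM4W3lbcHt2pIh2OoKMmoleiaxkW2uu3J7FERFQv+WuLEGd8OaiPjFlhHYuLwQUYS4McubUz/zrMwAy7/nSLx4+oVV52PHrpsjnUkqaZnWHeJdSoWo2HJYbp8o0bjcnd3kfBRWD3N1+s4EyS/ZHdDB9to2YIwZj2/DdgeByKgklvSqbZuo9ihyxlsBg9cUXLDMLO3MvZ1VOo4tml6bEo6HQaaGuNn20h+K1DFGbrsde4LT0SozvkR9V09WECgdXtc6HxZKTJwxLqNXBkWPZoCdx47l/1vXqzuf4Lxnxf1/WpK7djLK9kViywpvKNjOvqdmSKDzQUZctQkIgo1Us5166HsoYOQyvp9pycn1QVA5eV2USUS4VPjzg0frt07F2gY09JiRBZkBpn9llalBNZ3tZn5pEgy03scN8XDZYbnSJgGNtdmBTX1gx5uiLCyM99vPVOi5ahD3I01XBWsYrrPzAFkdA7r2nlmTQSTyDOjNO5PG0UE90cTlfunhaS4ul1J2YVVJ7cTtln4BMZ7zh1PH12a7ZEAkt9vDMMzZkJyp14lnJ0PvyxVGXVdzvKv9uaiVUdUd9iGqpwd98XlJ4YVOCtI12T3uHuZk2S0GAbjCF1vXqgEmReFhAax8lTS9Y4e+/PjRoIiJT0/vQcDZ019J4RslIXCFAbmJVXWZzbqug15qlZ1qGYUFqttCmhF+puJhKXxGr0frvdDlsg1p9rJJyWyFNiMeewtOKPDpeHB5S8vTCN1RZ4u+uMBVCmGOgb2aQcYSEWpVgjWFPckxnVq+Hgr6Uemes0+v4NiLphTUtjl5zflBucjVJe7p6ermZu5GOfVKEGB013euOR0536/TIHxxEl1Vnb3yadXF+fX9vfGV1nU+FhMKCXppxiE5shywWZ2xPcIBwloB0al2AZl2r1NarZ66BmleMgkOMqUDLreq6XmyY6+WaHxhCfpyLgmdxinN4eYN5ZUNsbs2Vv9WoSihZhbUl2kpTU3Z1aIFtf2tjaIBtSFtk38yCXqBsTEZ/SjJt4vHCR5NIih56yvyvSDFujWZxi2tweldPiK5famLNLZ9fy7iTKRdJ7oOA4Szzt6VIU2tji29yhoZmMi0+4PK+XXWkKitsxyTf1fb1oJ7rWOP/ehxPelmHhFt6hlGvl73IbaSpQGV16pqhK4MuJzJg4qWqNxc+8cu0M2JXVlk9j11PWb2wku6jsAoWAzAjev8/R2kUtBQo0AAruZ1Vdk1WXrCUd5+Pd39uinF4VFptzniExoWGKGBY18w6Ghl29vXVax50iJu7m9rNW8R1bh9Zz9SE1b2uO32HQ3tcWmlLWKOJynmlg52+g5+oh3GFf4eCg3iFZV14VJdy7e/cX0Sv88ErAH5h76/d19b1c7vLpF27un7NGJ27p7Lr8c/xnWzRaHqmYWl/XYFziadgfHFqfGRng4h6hYJ+em59Z2Z5d8B+mIlZcUJlgPBUlOj0CiYp48uJhltMqn9ijT0f8iALAM4hIjkJv4hBlkuRkldPZH5reX9ffYNgdI6DiYGDh3yEbml+e3uNg656fEpRYXdqrNcswwEwGlpjuNV6ZJejhl9ifc3SZsmuuyls3brsPRaAM28twpiITW5teKKRh4SWa4GJgnlod2JdiIVnVoNSd0RFmIh5Wmh9wMxjC4uw2mO+brFypV15gKFa0p4ls4cxH8wze6oNiCa8ZJHDToCdf4e6Y4qBZ4F6iml8iHaRj3ibnYWleneadX2Xho2dg3OfY8iA"/>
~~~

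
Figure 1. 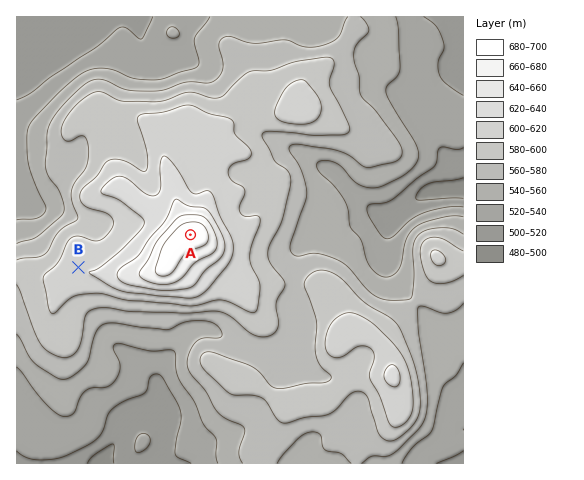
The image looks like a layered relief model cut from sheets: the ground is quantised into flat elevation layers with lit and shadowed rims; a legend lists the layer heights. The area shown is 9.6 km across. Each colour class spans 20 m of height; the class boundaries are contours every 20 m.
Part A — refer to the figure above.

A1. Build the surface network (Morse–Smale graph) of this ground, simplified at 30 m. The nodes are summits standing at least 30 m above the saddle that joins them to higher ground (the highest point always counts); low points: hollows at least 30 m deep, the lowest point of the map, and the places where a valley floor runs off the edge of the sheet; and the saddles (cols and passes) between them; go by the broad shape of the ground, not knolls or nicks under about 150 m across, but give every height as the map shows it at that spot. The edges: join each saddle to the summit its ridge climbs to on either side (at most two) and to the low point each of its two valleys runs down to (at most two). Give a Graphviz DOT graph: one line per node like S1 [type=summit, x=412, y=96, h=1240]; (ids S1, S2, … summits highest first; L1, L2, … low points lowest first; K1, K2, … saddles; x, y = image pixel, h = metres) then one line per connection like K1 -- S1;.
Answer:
graph terrain {
  S1 [type=summit, x=190, y=235, h=697];
  S2 [type=summit, x=392, y=375, h=625];
  S3 [type=summit, x=438, y=258, h=603];
  L1 [type=low, x=101, y=463, h=490];
  L2 [type=low, x=462, y=189, h=490];
  L3 [type=low, x=17, y=75, h=500];
  L4 [type=low, x=463, y=463, h=511];
  K1 [type=saddle, x=211, y=134, h=605];
  K2 [type=saddle, x=295, y=285, h=577];
  K3 [type=saddle, x=354, y=17, h=562];
  K4 [type=saddle, x=414, y=301, h=560];
  K1 -- S1;
  K1 -- L1;
  K1 -- L2;
  K2 -- S1;
  K2 -- S2;
  K2 -- L1;
  K2 -- L2;
  K3 -- S1;
  K3 -- L2;
  K3 -- L3;
  K4 -- S2;
  K4 -- S3;
  K4 -- L2;
  K4 -- L4;
}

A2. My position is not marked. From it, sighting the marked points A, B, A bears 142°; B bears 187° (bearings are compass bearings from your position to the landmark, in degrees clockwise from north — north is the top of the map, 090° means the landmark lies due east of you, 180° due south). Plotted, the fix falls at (97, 115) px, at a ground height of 590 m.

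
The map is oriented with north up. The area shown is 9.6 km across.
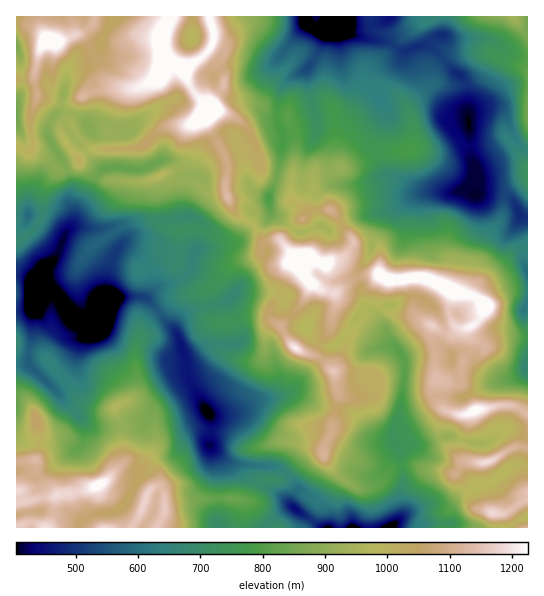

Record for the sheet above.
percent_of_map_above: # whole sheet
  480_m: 93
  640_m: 76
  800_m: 54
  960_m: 33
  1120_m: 10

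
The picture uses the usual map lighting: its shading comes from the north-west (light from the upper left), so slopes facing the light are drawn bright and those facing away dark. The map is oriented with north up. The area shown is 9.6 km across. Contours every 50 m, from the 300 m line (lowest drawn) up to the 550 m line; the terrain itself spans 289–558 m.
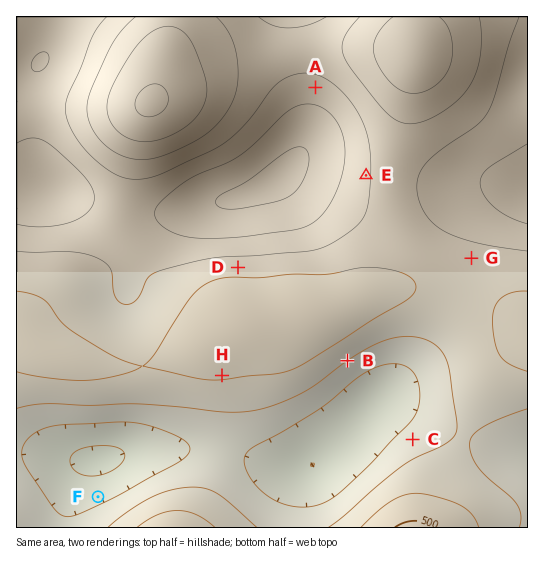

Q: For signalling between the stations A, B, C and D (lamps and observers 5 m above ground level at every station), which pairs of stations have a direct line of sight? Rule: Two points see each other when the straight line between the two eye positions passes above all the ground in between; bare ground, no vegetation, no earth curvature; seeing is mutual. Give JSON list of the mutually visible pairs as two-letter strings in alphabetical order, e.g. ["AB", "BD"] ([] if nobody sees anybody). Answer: ["AD", "BC"]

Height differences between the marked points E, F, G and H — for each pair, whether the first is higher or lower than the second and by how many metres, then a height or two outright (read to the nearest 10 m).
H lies higher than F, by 130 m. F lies lower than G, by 90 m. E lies lower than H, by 70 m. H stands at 460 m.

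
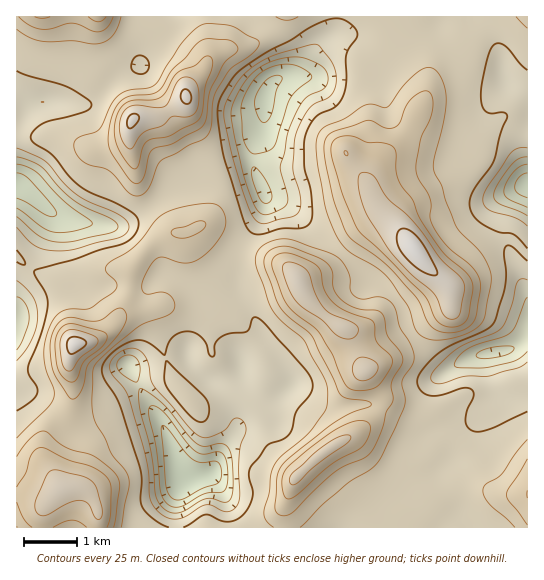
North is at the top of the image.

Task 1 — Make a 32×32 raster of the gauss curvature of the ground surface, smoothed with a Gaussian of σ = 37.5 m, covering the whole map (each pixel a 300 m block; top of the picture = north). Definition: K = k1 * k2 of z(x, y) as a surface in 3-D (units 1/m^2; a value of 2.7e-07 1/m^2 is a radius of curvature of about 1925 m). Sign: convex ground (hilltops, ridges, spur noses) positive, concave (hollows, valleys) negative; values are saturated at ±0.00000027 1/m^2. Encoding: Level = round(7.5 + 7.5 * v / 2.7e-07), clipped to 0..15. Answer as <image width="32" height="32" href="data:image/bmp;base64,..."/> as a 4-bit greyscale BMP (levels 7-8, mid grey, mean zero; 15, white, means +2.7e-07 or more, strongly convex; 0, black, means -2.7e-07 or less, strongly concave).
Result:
<image width="32" height="32" href="data:image/bmp;base64,Qk12AgAAAAAAAHYAAAAoAAAAIAAAACAAAAABAAQAAAAAAAACAAATCwAAEwsAABAAAAAAAAAAAAAAABEREQAiIiIAMzMzAERERABVVVUAZmZmAHd3dwCIiIgAmZmZAKqqqgC7u7sAzMzMAN3d3QDu7u4A////AIqHjndjOXVmh3d3d3d4h4d4d3iGTLyIZ2aHd3d4eHd3h4iJd3ylZniLiId4d3d3eHeHiGiId/iWjHiHd3eHeIeJeHeHeGWld1eHd3d4iHh3h4h3eHd6Y3eIiZmIiHd3d3dnd4eKioeHiHd5d3d3iHeIZ3eHmIh3d3d3Zlh3d3d4iXNng0iId3eJd2hHdniHeHd4dZV4d4eHeYiLqIenhoZlh3X+Z4eYh3d3eJlmd6mXha/4Q2eXeHd4h3ZnZkWpeIhsglZ3d3d4eHepiHVtdma2JJeHeHeId3l1eGaHrYd4lneId4h3eHeJd6p3h2iHiHeHeHeHd3iIioh4iHd7dnd3d3eIiHd3Z9uGZ4iIZ2d2dnd4Z2eId2WHh2d4qYh3d3eYecZ5iIdWdnd4d5iXd4l4l3mEaHiXaHdneHdnh3eJZ3eHdmd3d46Id4h3d3dmeZh5iHhoiHiIeHh4h4d3d42oeHiJiHh3d2h3d4d4h3h6Z3eFd5eHd2d3edd4d4iIZGh3dKd5hViYeHemd3d3d3Z3h4b/ZmdoeIeHh4h4d3eIiId2XjDcmJl3h3d4iYeHh3h3h0bH9HeZd4lniHiHd4eId4d4pnOGfLiZd4h3d3iHh3h3eId4d4Z2Zoh3d3eHiHd4dnd3eHl2d3h3d3d3h3d4eHhnd3d3h3d3d3d3h4eH"/>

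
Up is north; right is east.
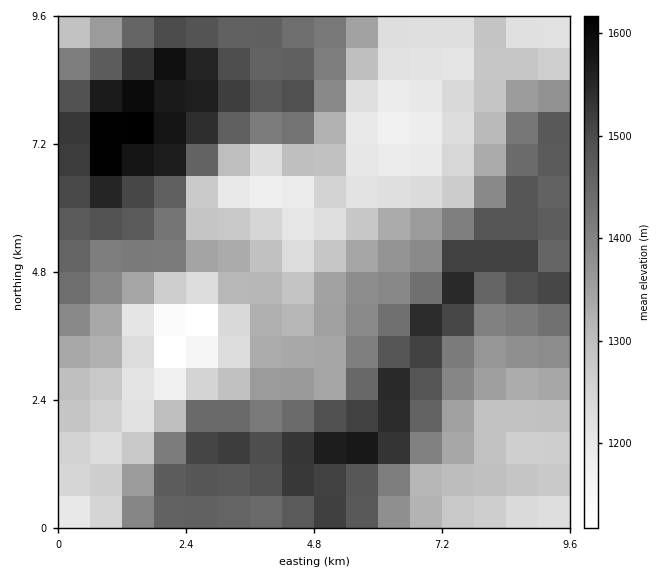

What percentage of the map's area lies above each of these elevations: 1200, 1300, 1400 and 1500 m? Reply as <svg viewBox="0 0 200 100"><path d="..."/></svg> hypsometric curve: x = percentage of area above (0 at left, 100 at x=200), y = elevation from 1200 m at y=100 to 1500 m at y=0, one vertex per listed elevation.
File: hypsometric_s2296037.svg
<svg viewBox="0 0 200 100"><path d="M185 100l-50-33-49-34-51-33"/></svg>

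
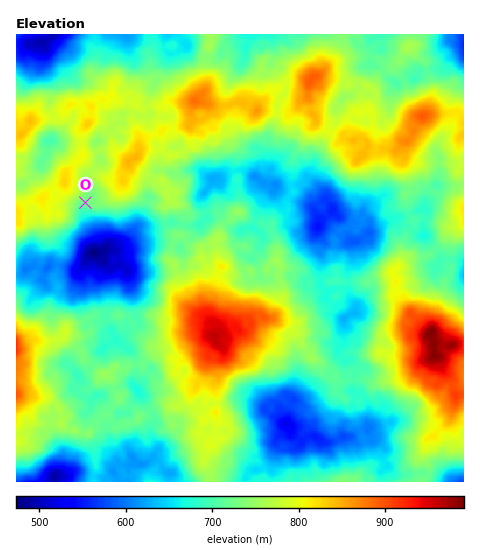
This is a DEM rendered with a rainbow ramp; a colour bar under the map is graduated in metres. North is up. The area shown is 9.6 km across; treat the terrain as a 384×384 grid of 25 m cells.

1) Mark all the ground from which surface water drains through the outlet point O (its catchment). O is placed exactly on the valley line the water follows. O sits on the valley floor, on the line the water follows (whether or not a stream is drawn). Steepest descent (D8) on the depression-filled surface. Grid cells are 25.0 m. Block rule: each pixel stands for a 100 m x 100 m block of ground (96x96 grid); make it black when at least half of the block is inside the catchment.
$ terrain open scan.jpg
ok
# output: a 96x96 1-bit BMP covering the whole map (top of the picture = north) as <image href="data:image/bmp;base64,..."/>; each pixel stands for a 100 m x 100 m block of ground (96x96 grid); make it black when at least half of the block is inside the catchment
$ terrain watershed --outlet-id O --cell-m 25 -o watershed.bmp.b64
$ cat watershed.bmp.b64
<image width="96" height="96" href="data:image/bmp;base64,Qk2+BAAAAAAAAD4AAAAoAAAAYAAAAGAAAAABAAEAAAAAAIAEAAATCwAAEwsAAAIAAAAAAAAA////AAAAAAAAAAAAAAAAAAAAAAAAAAAAAAAAAAAAAAAAAAAAAAAAAAAAAAAAAAAAAAAAAAAAAAAAAAAAAAAAAAAAAAAAAAAAAAAAAAAAAAAAAAAAAAAAAAAAAAAAAAAAAAAAAAAAAAAAAAAAAAAAAAAAAAAAAAAAAAAAAAAAAAAAAAAAAAAAAAAAAAAAAAAAAAAAAAAAAAAAAAAAAAAAAAAAAAAAAAAAAAAAAAAAAAAAAAAAAAAAAAAAAAAAAAAAAAAAAAAAAAAAAAAAAAAAAAAAAAAAAAAAAAAAAAAAAAAAAAAAAAAAAAAAAAAAAAAAAAAAAAAAAAAAAAAAAAAAAAAAAAAAAAAAAAAAAAAAAAAAAAAAAAAAAAAAAAAAAAAAAAAAAAAAAAAAAAAAAAAAAAAAAAAAAAAAAAAAAAAAAAAAAAAAAAAAAAAAAAAAAAAAAAAAAAAAAAAAAAAAAAAAAAAAAAAAAAAAAAAAAAAAAAAAAAAAAAAAAAAAAAAAAAAAAAAAAAAAAAAAAAAAAAAAAAAAAAAAAAAAAAAAAAAAAAAAAAAAAAAAAAAAAAAAAAAAAAAAAAAAAAAAAAAAAAAAAAAAAAAAAAAAAAAAAAAAAAAAAAAAAAAAAAAAAAAAAAAAAAAAAAAAAAAAAAAAAAAAAAAAAAAAAAAAAAAAAAAAAAAAAAAAAAAAAAAAAAAAAAAAAAAAAAAAAAAAAAAAAAAAAAAAAAAAAAAAAAAAAAAAAAAAAAAAAAAAAAAAAAAAAAAAAAAAAAAAAAAAAAAAAAAAAAAAAAAAAAAAAAAAAAAAAAAAAAAAAAAAAAAAAAAAAAAAAAAAAAAAAAAAAAAAAAAAAAAAAAAAAAAAAAAAAAAAAAAAAAAAAAAAAAAAAAAAAAAAAAAAAAAAAAAAAAAAAAAAAAAAAAAAAAAAAAAAAAAAAAAAAAAAAAAAAAAAAAAAAAAAAAAAAAAAAAAAAcAAAAAAAAAAAAAAA/gAAAAAAAAAAAAAB/wAAAAAAAAAAAAAH/wAAAAAAAAAAAAAP/4AAAAAAAAAAAAAP/4AAAAAAAAAAAAAH/4AAAAAAAAAAAAAD/8AAAAAAAAAAAAAB/8AAAAAAAAAAAAAA//AAAAAAAAAAAAAA//AAAAAAAAAAAAAA//AAAAAAAAAAAAAA//gAAAAAAAAAAAAA//wAAAAAAAAAAAAA//8AAAAAAAAAAAAA///AAAAAAAAAAAAAf//+AAAAAAAAAAAAP///AAAAAAAAAAAAP///AAAAAAAAAAAAP///AAAAAAAAAAAAP/P/AAAAAAAAAAAAH/A/AAAAAAAAAAAAAmAAAAAAAAAAAAAAAAAAAAAAAAAAAAAAAAAAAAAAAAAAAAAAAAAAAAAAAAAAAAAAAAAAAAAAAAAAAAAAAAAAAAAAAAAAAAAAAAAAAAAAAAAAAAAAAAAAAAAAAAAAAAAAAAAAAAAAAAAAAAAAAAAAAAAAAAAAAAAAAAAAAAAAAAAAAAAAAAAAAAAAAAAAAAAAAAAAAAAAAAAAAAAAAAAAAAAAAAAAAA="/>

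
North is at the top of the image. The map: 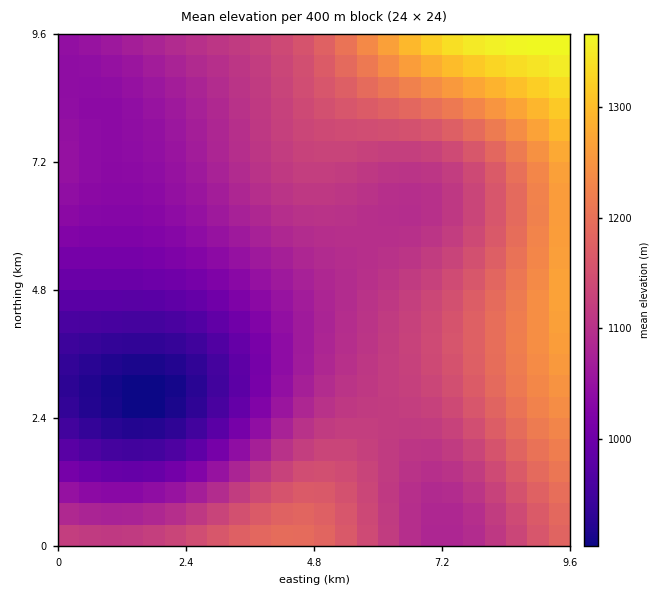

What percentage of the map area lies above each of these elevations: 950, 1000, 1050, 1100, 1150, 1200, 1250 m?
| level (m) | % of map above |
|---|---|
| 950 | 94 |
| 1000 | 87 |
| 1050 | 73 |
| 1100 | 53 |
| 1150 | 27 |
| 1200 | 14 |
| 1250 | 7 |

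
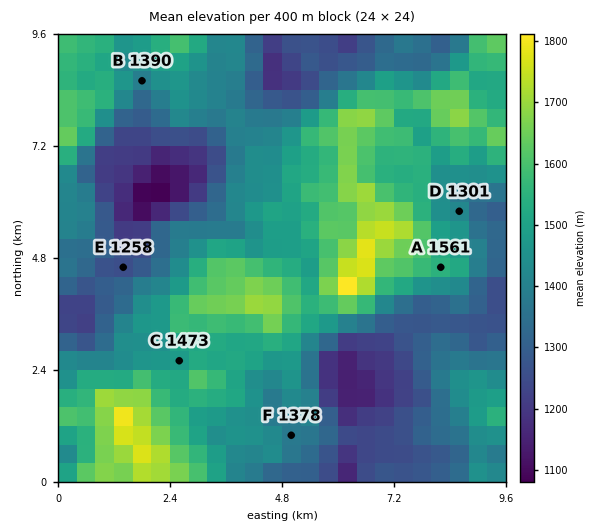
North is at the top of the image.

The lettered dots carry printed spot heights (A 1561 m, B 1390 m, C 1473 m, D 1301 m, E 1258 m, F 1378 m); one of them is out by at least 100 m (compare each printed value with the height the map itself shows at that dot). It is D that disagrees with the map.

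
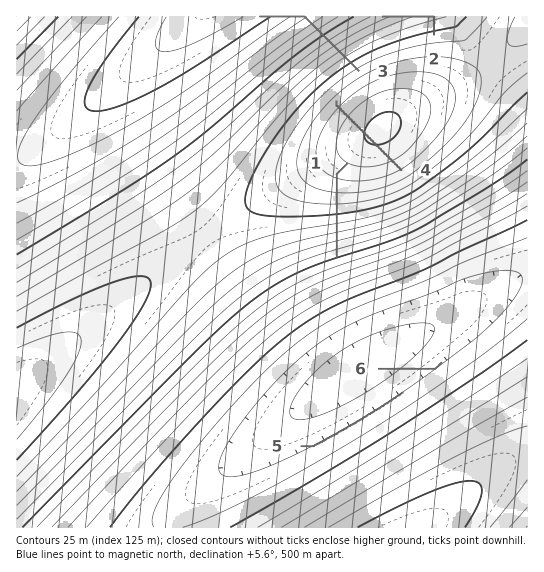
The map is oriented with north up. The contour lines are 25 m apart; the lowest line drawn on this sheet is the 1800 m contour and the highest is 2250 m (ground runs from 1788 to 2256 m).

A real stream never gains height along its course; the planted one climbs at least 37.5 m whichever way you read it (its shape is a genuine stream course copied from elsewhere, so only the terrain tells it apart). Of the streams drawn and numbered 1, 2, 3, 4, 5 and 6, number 4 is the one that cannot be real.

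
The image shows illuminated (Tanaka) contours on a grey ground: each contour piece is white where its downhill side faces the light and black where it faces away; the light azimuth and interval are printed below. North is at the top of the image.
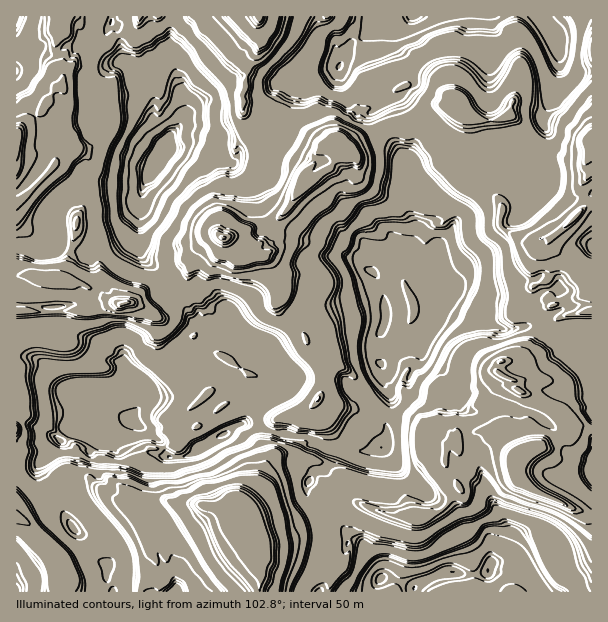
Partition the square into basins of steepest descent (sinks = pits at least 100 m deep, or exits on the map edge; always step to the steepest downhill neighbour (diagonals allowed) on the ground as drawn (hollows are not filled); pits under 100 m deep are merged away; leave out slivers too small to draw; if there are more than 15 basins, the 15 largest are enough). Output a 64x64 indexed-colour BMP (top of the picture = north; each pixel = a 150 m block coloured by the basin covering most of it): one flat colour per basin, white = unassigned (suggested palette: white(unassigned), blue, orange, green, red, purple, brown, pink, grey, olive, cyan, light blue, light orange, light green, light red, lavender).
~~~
<image width="64" height="64" href="data:image/bmp;base64,Qk12CAAAAAAAAHYAAAAoAAAAQAAAAEAAAAABAAQAAAAAAAAIAAATCwAAEwsAABAAAAAAAAAA////ALR3HwAOf/8ALKAsACgn1gC9Z5QAS1aMAMJ34wB/f38AIr28AM++FwDox64AeLv/AIrfmACWmP8A1bDFALu7u7u7sRERERERERERERERERERERERERERERERETMzu7u7u7sRERERERERERERERERERETMzMREREREREREzO7u7u7uxERERERERERERERERERETMzMzMzMxERERETM7u7u7u7ERERERERERERERERERETMzMzMzMzMxERERMzu7u7u7sRERERERERERERERERERMzMzMzMzMzMREREzO7u7u7sRERERERERERERERERERMzMzMzMzMzMzEREzM7u7u7sRERERERERERERERERERMzMzMzMzMzMzMxEzMzu7u7uxERERERERERERERERERMzMzMzMzMzMzMzMzMzO7u7u7ERERERERERERERERERMzMzMzMzMzMzMzMzMzM7u7u7EREREREREREREREREREzMzMzMzMzMzMzMzMzMzu7u7ERERERERERERERERERETMzMzMzMzMzMzMzMzMzO7u7ERERERERERERERERERERMzMzMzMzMzMzMzMzMzM7u7EREREREREREREREREREREzMzMzMzMzMzMzMzMzMzu7EREREREREREREREREREREzMzMzMzMzMzMzMzMzMzPd0RERERERERERERERERERERMzMzMzMzMzMzMzMzMzM93dEREREREREREREREREREREzMzMzMzMzMzMzMzMzOq3d0RERERERERERERERERERIiIiIjMzMzMzMzMzMzOqrd3d0REREREREREREREREiIiIiIiMzMzMzMzMzMzOqqt3d3d0RERERERERERESIiIiIiIiIzMzMzMzMzMzOqqq3d3d3RERERERERERESIiIiIiIiIjMzMzMzMzMzOqqqrd3d3dEREREREREREREiIiIiIiIiMzMzMzqqM6qqqqqt3d3d3SEREREREREREREiIiIiIiIjMzMzqqqqqqqqqq3d3d3dIRERERERERERERIiIiIiIjMzMzOqqqqqqqqqrd2yIiIiIRcRERERERERESIiIiIiMzMzM6qqqqqqqqqru7IiIiIid3ERERERERERIiIiIiIzMzM6qqqqqqqqqqu7IiIiIid3dxERERERESIiIiIiIjMzOqqqqqqqqqqqoiIiIiIid3d3ERERERESIiIiIiIhMzOqqqqqqqqqqqqiInIiInd3d3dxERERESIiIiIiIiExMxqqqqqqqqqqqqInd3d3d3d3d3cREREiIiIiIiIiIRERGqqqqqqqqqiKp3d3d3d3d3d3d3ESIiIiIiIiIiIiERERqqqqiIioiIiHd3d3d3d3d3d3IiIiIiIiIiIiIiIREREaqqiIiIiIiId3d3d3d3d3d3IiIiIiIiIiIiIiIhEREaqqiIiIiIiIh3d3d3d3d3dyIiIiIiIiIiIiIiIiEREREYiIiIiIiIiHd3d3d3d3d3IiIiIiIiIiIiIiIiIRERERiIiIiIiIiId3d3d3d3d3IiIiIiIiIiIiIiIiIRERERHMzMzIiIiIh3d3d3d3d3ciIiIiIiIiIiIiIiIhERERGMzMzMzMzIiHd3d3d3d3dyIiIiIiIiIiIiIiJVVRFEGIjMzMzMzMyId3d3d3d3dyIiIiIiIiIiIiIiJVVVVURIiIjMzMzMzMhmZnd3d3d3IiIiIiIiIiIiIiJVVVVVREiIiIzMzMzMzGZmd3d3d3ciIiIiIiIiIiJVVVVVVVVERIiIjMzMzMzMZmZ3d3d3dyIiIiIiIiJVVVVVVVVVVURESIiIzMzMzMxmZnd3d3d3IiIiIiIiIlVVVVVVVVVVRERIiIiIzMzMzGZmZ3d3d3ciIiIiIiIlVVVVVVVVVVVUREiIiIjMzMzMZmZnd3d3dyIiIiIiIiVVVVVVVVVVVVRERIiIiIzMzMxmZmZ3d3d3IiIiIiIiJVVVVVVVVVVVVEREiIiIjMyIiGZmZmd3dnciIiIiIiIlVVVVVVVVVVVERERIiIiIiIiIZmZmZmZmZmIiIiIiIiJVVVVVVVVVVURERERIiIiIiIhmZmZmZmZmYiIiIiIiIlVVVVVVVVVURERERERESIiIiGZmZmZmZmZmIiERGZIiJVVVVVVVVVREREREREREiIiIZmZmZmZmZmZhEREZmZklVVVVVVVVM0RERERERESIiIhmZmZmZmZmZuEREZmZmZlVVVVVVVMzREREREREREiIiGZmZmZmZmZm7hGZmZmZmVVVVVVVUzNERERERERESIiIZmZmZmZmZm7umZmZmZmZVVVVVVUzNERERERERESIiIhmZmZmJmZmbu7pmZmZmZmVVVVVVTM0REREREREREiIiGZmZmYiZmIu7pmZmZmZmZVVVVVVUzRERERERERESIiIZmZmZiIiIi7umZmZmZmZlVVVVVURFEREREREREREiIhmZmZmIiIi7u6ZmZmZmZmZVVVVURERRERERERERESIiGZmZmZmIiLu7pmZmZmZmZmVVVVRERFERERERERERIiIZmZmZmZiLu7pmZmZmZmZmZERVVERFEREREREREREERFmZmZmZmLu7umZmZmZmZmZkRkREREUREREREREREQREWZmZmZmIu7u6ZmZmZmZmZmZkREREURERERERERERBERZmZmZmYi7u7pmZmZmZmZmZmRERERRERERERERERBERFmZmZmZi7u7umZmZmZmZmZmREREREUREREREREREEREWZmZmZmbu7u7pmZmZmZmZmZERERERFEREREREREERER"/>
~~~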